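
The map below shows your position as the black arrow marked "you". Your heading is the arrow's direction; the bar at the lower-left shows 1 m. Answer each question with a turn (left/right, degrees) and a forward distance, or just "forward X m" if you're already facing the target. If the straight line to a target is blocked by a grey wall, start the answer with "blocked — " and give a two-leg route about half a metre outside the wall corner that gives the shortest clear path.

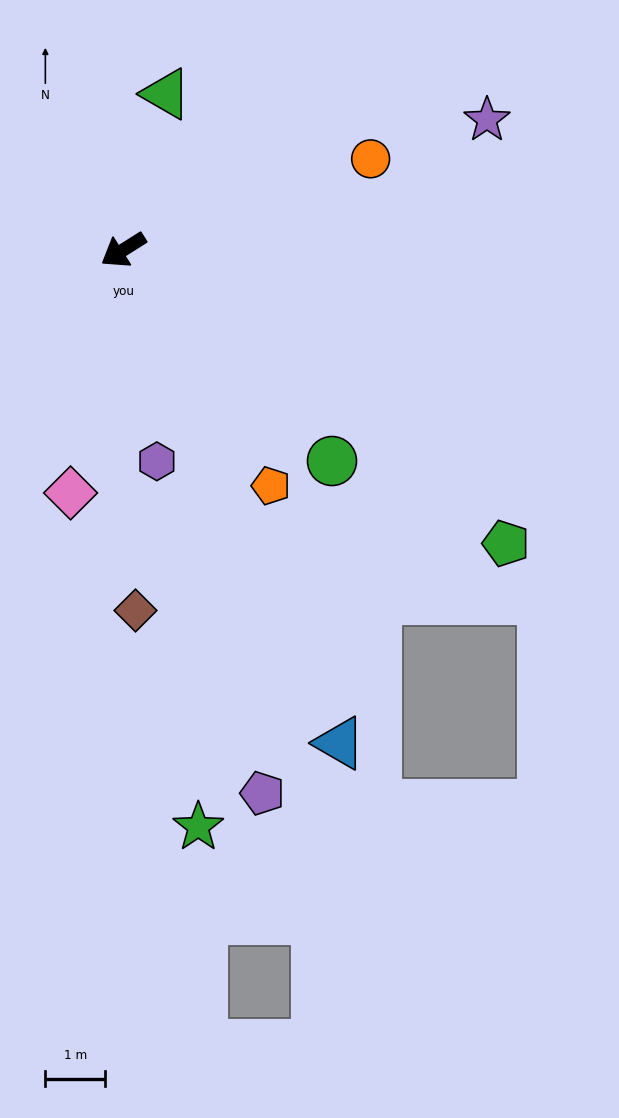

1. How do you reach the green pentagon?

turn left 110°, forward 8.1 m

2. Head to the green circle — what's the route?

turn left 102°, forward 5.0 m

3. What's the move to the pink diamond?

turn left 46°, forward 4.2 m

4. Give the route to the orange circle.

turn left 168°, forward 4.4 m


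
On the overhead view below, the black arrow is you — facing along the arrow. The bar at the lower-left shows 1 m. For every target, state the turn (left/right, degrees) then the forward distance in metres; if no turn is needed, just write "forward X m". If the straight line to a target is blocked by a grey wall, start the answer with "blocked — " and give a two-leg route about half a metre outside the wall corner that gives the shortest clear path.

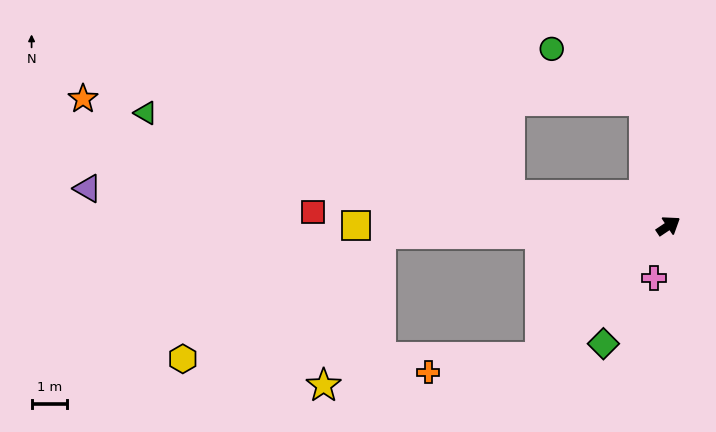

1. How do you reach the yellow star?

blocked — turn left 148°, forward 8.2 m, then turn left 67°, forward 4.6 m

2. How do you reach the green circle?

blocked — turn left 67°, forward 3.6 m, then turn left 50°, forward 3.0 m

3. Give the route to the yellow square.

turn left 146°, forward 8.9 m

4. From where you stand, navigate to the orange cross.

blocked — turn right 168°, forward 5.2 m, then turn right 38°, forward 3.2 m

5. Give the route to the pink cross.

turn right 140°, forward 1.5 m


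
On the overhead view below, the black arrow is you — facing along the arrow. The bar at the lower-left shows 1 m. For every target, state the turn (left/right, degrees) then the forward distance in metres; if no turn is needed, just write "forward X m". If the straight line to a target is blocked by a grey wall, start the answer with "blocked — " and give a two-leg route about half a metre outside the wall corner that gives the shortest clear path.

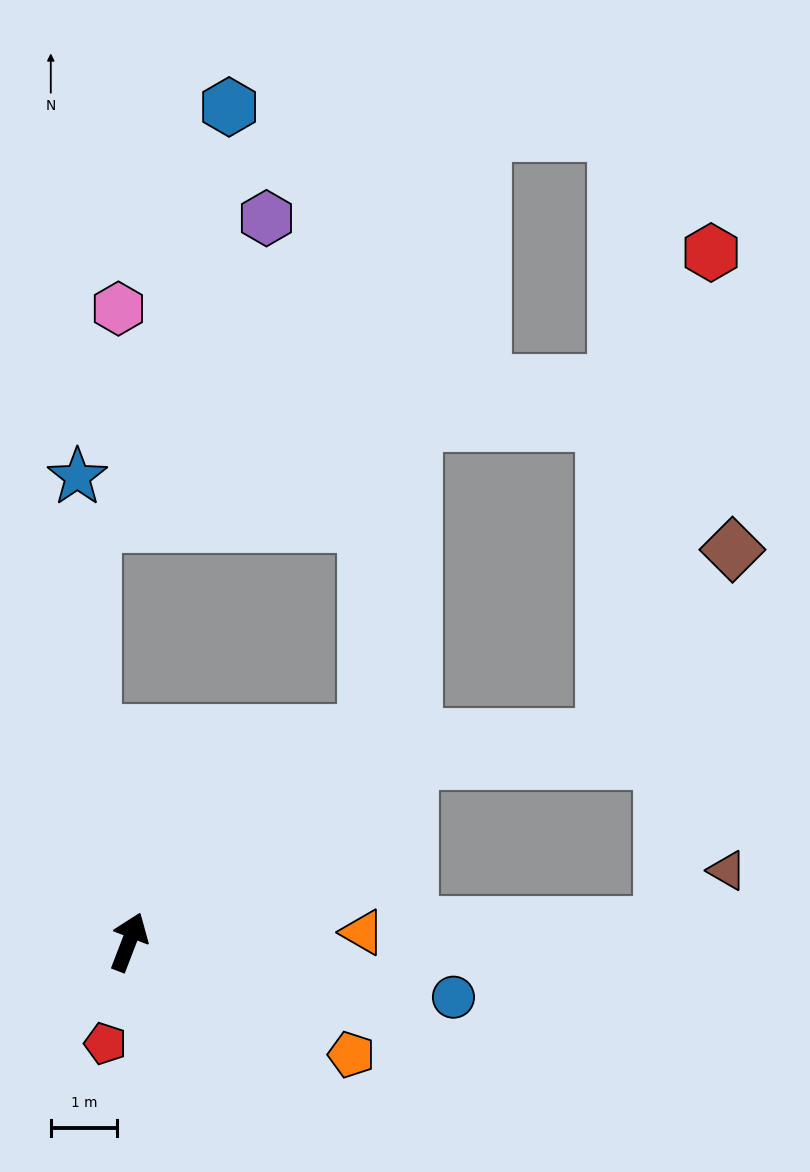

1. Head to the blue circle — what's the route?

turn right 79°, forward 5.0 m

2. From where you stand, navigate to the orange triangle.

turn right 67°, forward 3.5 m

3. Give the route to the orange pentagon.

turn right 96°, forward 3.8 m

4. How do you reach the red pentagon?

turn right 172°, forward 1.6 m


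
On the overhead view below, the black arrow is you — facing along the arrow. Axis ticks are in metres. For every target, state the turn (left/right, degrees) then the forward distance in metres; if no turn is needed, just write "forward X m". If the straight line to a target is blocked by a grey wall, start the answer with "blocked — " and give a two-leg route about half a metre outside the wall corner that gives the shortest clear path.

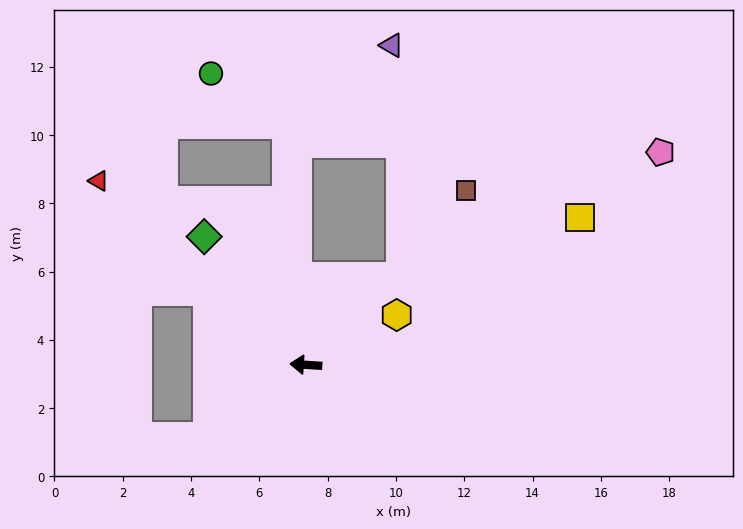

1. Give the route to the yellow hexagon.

turn right 148°, forward 3.0 m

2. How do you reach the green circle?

blocked — turn right 82°, forward 7.1 m, then turn left 52°, forward 2.7 m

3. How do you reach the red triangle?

turn right 38°, forward 8.1 m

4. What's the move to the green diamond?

turn right 48°, forward 4.8 m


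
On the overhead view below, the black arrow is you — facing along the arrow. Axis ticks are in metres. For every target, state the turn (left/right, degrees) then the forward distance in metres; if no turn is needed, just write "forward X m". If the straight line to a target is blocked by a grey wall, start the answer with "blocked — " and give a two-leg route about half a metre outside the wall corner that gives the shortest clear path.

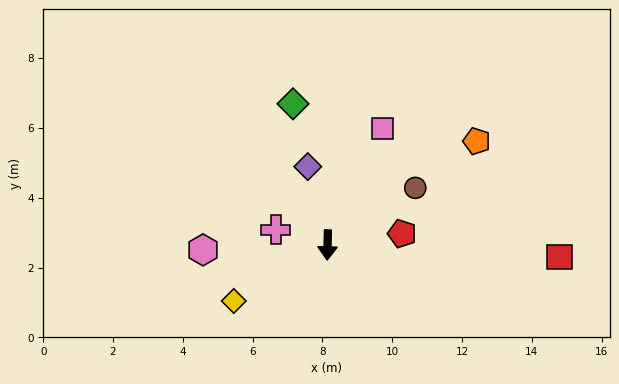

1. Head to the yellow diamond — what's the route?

turn right 58°, forward 3.1 m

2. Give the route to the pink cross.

turn right 105°, forward 1.6 m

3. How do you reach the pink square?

turn left 156°, forward 3.7 m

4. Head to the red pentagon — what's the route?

turn left 100°, forward 2.2 m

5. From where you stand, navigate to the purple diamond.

turn right 164°, forward 2.3 m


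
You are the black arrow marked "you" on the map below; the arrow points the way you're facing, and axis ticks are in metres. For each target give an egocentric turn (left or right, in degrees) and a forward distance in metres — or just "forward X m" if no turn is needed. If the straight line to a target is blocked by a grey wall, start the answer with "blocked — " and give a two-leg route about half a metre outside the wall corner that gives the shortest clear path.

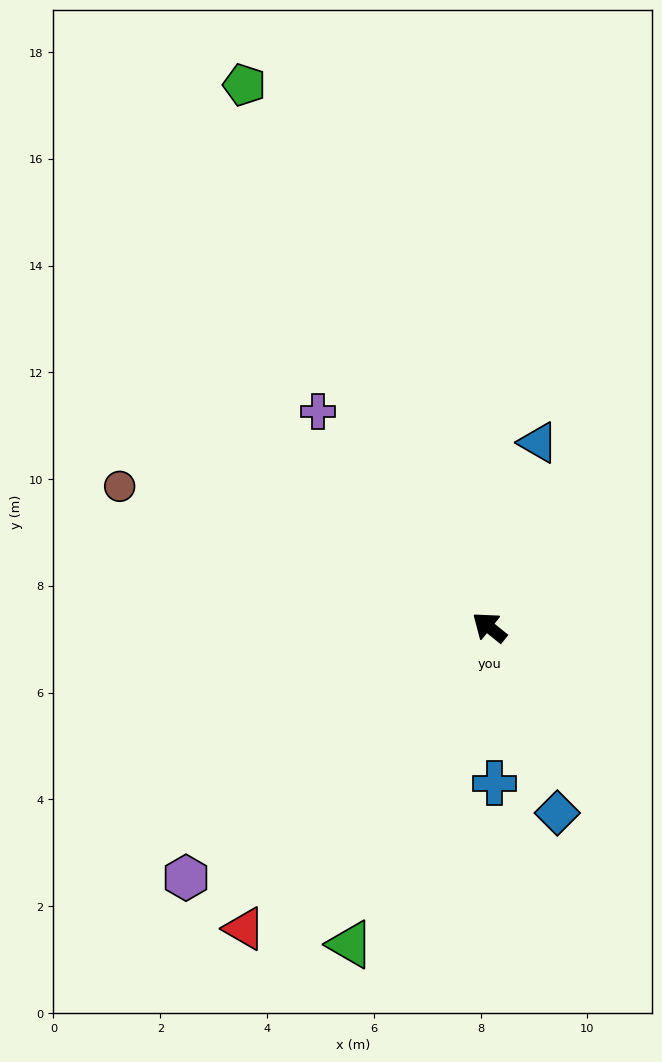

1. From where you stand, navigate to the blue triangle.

turn right 66°, forward 3.6 m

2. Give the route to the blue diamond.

turn left 149°, forward 3.7 m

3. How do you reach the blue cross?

turn left 131°, forward 2.9 m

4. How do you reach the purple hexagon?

turn left 78°, forward 7.4 m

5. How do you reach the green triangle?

turn left 105°, forward 6.5 m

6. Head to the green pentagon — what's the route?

turn right 27°, forward 11.1 m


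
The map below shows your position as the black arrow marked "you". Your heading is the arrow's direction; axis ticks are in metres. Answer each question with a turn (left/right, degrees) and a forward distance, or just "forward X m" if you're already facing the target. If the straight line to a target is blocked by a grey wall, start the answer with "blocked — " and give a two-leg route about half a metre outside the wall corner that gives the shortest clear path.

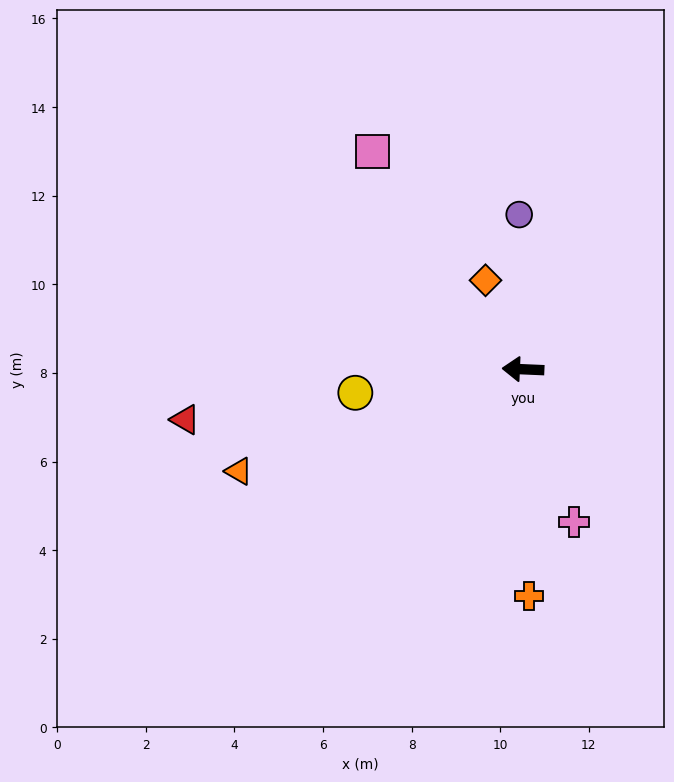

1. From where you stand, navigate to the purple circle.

turn right 86°, forward 3.5 m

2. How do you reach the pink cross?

turn left 111°, forward 3.6 m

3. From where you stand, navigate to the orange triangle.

turn left 22°, forward 6.8 m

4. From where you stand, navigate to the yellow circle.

turn left 10°, forward 3.8 m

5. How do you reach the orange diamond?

turn right 65°, forward 2.2 m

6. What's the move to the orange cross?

turn left 94°, forward 5.1 m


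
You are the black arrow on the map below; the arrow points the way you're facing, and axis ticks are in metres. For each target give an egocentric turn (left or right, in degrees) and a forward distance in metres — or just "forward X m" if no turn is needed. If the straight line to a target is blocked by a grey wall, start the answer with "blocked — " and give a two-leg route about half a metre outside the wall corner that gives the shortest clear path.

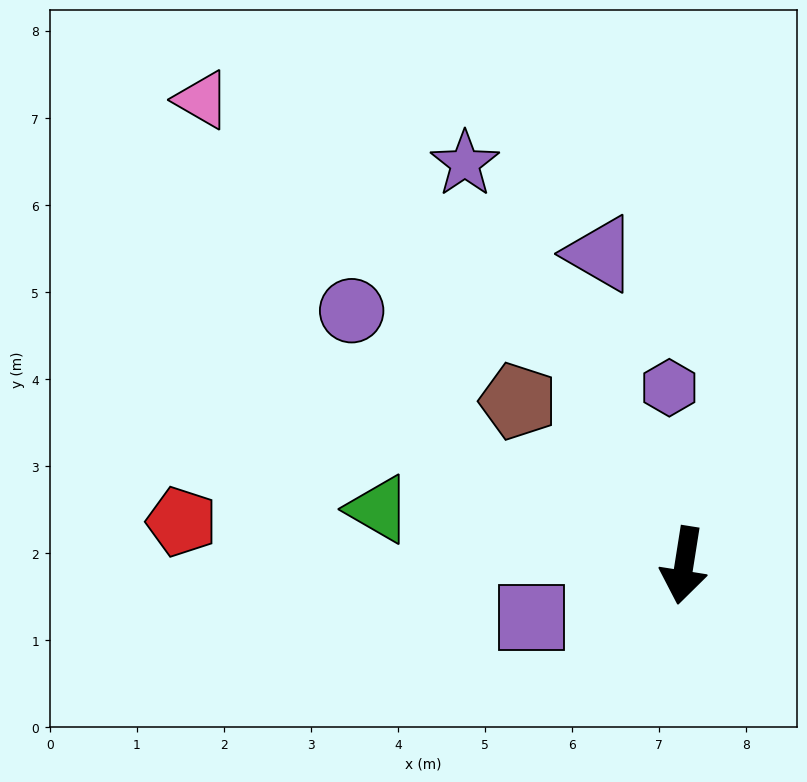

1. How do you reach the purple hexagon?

turn right 166°, forward 2.0 m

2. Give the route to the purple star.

turn right 142°, forward 5.3 m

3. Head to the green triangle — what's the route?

turn right 91°, forward 3.6 m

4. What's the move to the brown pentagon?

turn right 126°, forward 2.7 m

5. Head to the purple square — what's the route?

turn right 62°, forward 1.8 m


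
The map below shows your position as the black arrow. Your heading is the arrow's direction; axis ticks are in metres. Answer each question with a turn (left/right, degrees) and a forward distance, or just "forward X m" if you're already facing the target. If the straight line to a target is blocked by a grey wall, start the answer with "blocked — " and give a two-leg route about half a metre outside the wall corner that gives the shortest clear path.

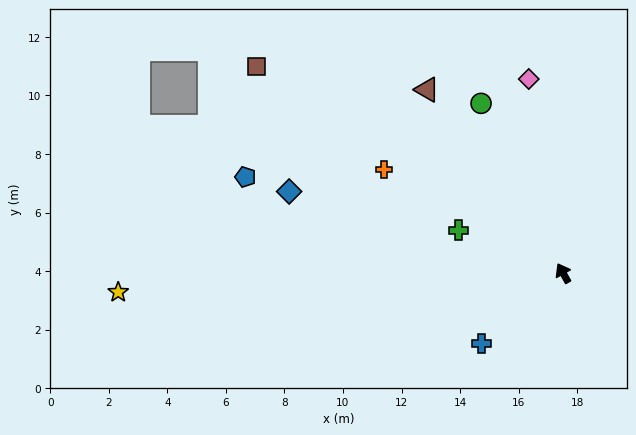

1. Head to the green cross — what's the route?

turn left 39°, forward 3.9 m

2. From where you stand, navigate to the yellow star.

turn left 63°, forward 15.2 m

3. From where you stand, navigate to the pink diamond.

turn right 19°, forward 6.7 m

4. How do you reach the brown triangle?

turn left 7°, forward 7.8 m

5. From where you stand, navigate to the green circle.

turn right 3°, forward 6.4 m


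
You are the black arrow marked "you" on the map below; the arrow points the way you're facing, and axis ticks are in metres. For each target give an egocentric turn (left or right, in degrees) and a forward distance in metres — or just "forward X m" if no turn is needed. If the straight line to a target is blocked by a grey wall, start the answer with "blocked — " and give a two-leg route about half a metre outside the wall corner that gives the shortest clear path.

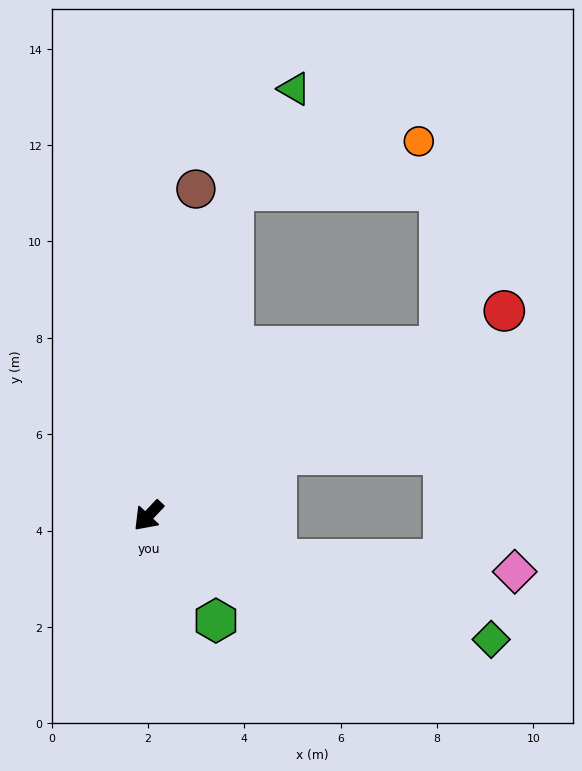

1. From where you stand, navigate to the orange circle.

blocked — turn right 151°, forward 7.0 m, then turn right 61°, forward 4.0 m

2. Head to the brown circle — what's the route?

turn right 145°, forward 6.9 m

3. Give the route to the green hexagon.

turn left 76°, forward 2.6 m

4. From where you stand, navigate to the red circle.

turn left 163°, forward 8.5 m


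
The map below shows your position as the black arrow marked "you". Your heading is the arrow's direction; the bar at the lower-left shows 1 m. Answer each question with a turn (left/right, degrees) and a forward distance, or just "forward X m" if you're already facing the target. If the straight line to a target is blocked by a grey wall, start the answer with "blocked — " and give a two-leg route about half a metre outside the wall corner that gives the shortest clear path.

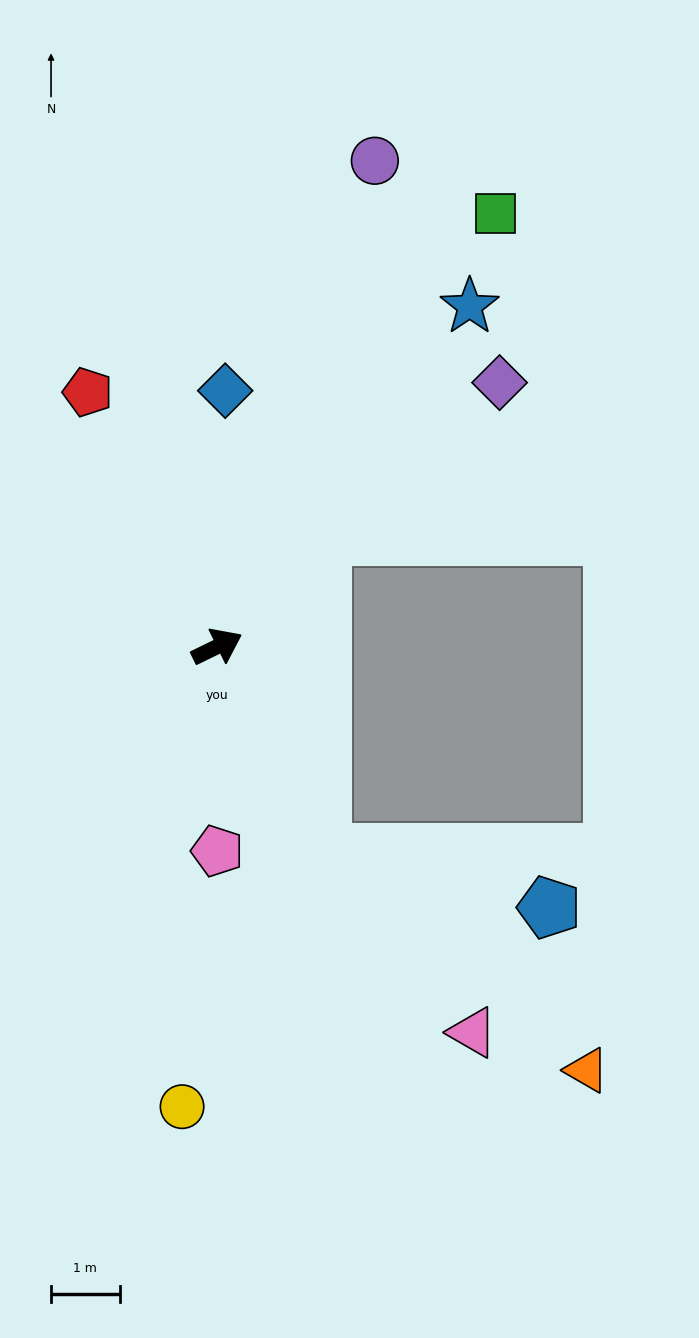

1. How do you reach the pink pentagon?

turn right 116°, forward 3.0 m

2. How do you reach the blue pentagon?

blocked — turn right 89°, forward 3.4 m, then turn left 49°, forward 3.4 m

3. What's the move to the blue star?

turn left 27°, forward 6.2 m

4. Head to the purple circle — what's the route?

turn left 46°, forward 7.5 m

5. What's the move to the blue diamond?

turn left 62°, forward 3.7 m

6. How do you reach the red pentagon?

turn left 91°, forward 4.2 m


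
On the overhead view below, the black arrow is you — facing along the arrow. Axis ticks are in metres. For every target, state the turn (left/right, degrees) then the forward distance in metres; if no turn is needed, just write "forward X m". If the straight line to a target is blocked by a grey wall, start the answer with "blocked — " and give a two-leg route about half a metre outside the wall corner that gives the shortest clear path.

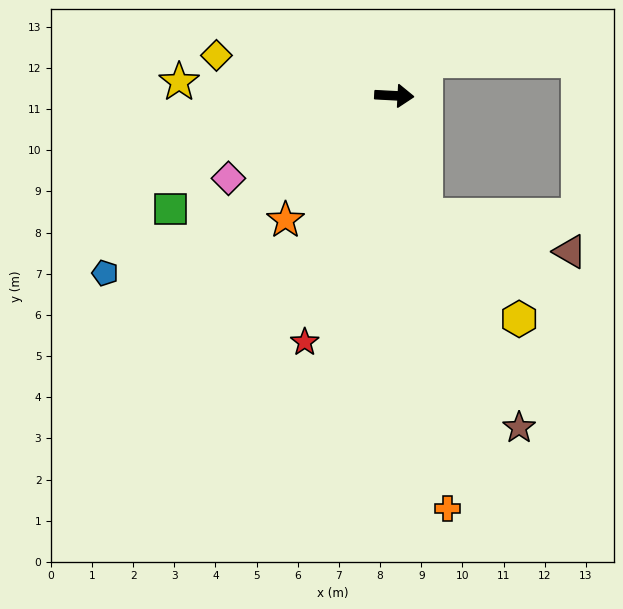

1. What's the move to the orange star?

turn right 128°, forward 4.0 m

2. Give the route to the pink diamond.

turn right 151°, forward 4.5 m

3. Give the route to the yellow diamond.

turn left 170°, forward 4.4 m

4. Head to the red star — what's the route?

turn right 107°, forward 6.4 m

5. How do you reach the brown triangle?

blocked — turn right 72°, forward 3.0 m, then turn left 61°, forward 3.6 m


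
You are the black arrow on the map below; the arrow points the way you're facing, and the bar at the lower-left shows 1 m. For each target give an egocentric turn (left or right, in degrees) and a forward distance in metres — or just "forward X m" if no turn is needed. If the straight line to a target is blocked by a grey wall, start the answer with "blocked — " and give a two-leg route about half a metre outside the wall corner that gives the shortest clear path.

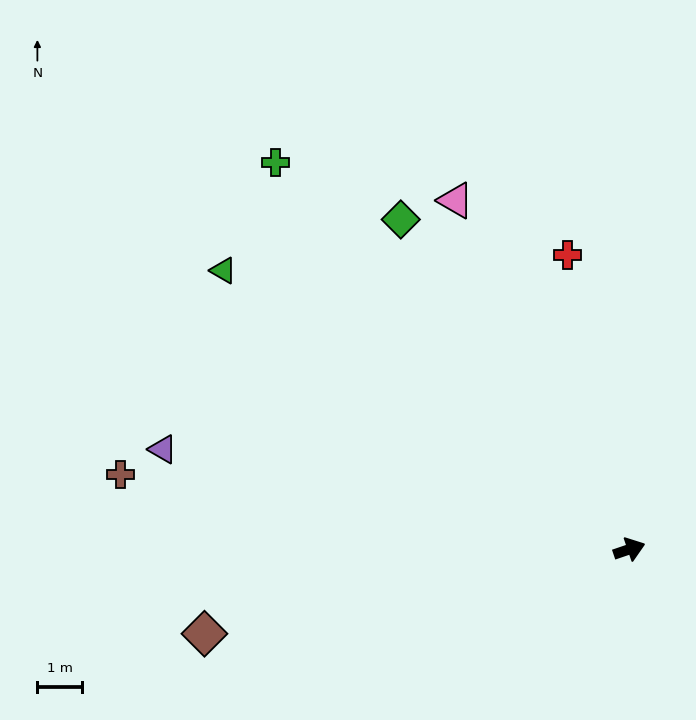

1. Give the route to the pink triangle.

turn left 98°, forward 8.8 m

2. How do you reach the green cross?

turn left 114°, forward 11.8 m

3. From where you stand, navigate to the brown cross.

turn left 153°, forward 11.6 m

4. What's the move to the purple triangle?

turn left 149°, forward 10.8 m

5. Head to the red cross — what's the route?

turn left 83°, forward 6.8 m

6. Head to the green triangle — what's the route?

turn left 127°, forward 11.1 m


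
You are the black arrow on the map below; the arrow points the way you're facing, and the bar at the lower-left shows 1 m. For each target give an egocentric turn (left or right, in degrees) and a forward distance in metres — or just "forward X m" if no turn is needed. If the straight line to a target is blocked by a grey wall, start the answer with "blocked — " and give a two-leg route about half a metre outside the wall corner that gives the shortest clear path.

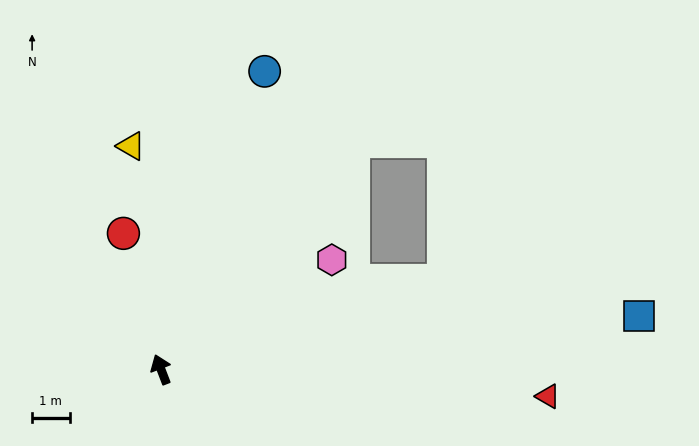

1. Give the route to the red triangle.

turn right 115°, forward 10.3 m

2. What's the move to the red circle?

turn right 6°, forward 3.7 m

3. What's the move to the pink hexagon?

turn right 78°, forward 5.4 m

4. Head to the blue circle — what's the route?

turn right 40°, forward 8.4 m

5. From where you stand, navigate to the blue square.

turn right 105°, forward 12.8 m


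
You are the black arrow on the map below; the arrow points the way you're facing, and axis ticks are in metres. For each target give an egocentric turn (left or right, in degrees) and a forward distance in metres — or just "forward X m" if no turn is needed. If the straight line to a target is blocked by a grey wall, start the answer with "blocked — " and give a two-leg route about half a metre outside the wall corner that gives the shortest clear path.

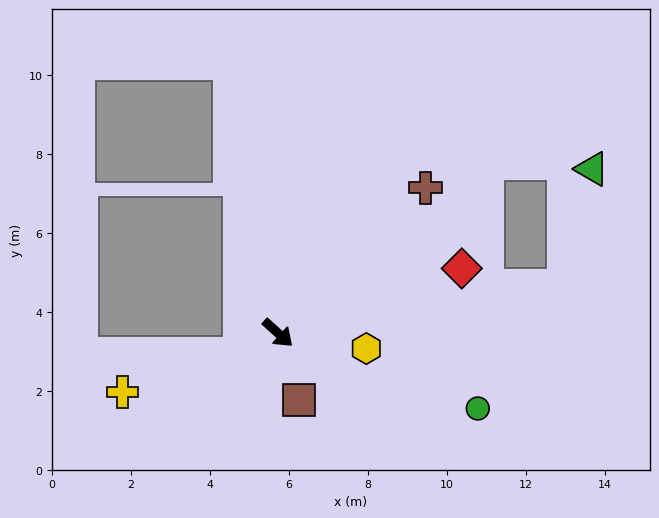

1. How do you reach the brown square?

turn right 31°, forward 1.8 m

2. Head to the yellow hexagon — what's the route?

turn left 32°, forward 2.3 m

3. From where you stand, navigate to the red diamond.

turn left 62°, forward 4.9 m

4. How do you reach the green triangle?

blocked — turn left 52°, forward 7.3 m, then turn left 67°, forward 3.0 m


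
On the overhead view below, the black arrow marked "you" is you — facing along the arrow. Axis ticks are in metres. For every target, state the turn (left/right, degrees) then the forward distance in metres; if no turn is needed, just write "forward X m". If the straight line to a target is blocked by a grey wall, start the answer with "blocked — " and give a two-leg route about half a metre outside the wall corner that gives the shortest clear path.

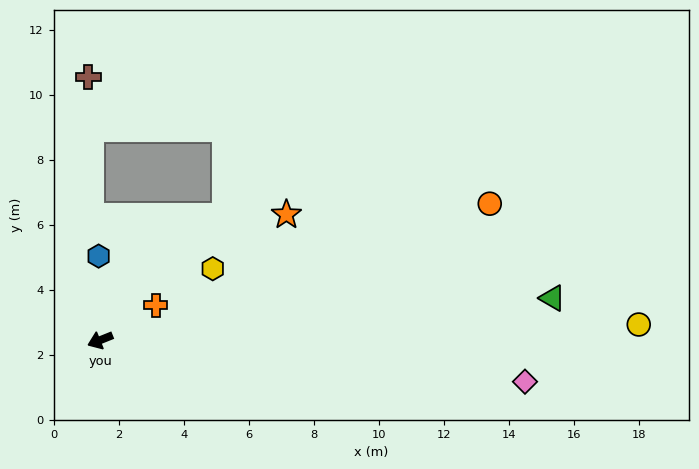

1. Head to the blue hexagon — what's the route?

turn right 111°, forward 2.6 m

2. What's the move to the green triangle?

turn left 163°, forward 14.0 m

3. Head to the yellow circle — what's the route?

turn left 160°, forward 16.6 m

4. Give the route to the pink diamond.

turn left 153°, forward 13.1 m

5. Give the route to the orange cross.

turn right 170°, forward 2.0 m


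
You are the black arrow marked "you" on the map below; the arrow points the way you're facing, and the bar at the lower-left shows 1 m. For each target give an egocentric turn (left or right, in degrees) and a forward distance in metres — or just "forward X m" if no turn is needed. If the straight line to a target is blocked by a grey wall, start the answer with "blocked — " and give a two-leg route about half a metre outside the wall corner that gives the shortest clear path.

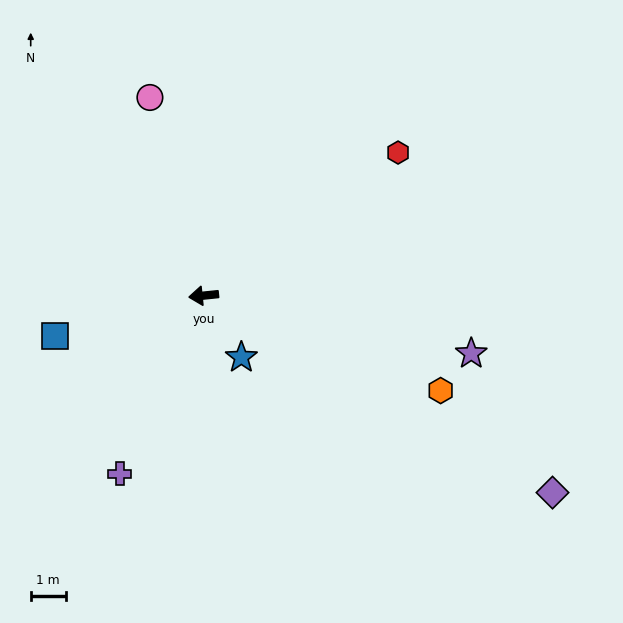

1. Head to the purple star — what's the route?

turn left 162°, forward 7.9 m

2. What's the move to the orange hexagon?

turn left 152°, forward 7.3 m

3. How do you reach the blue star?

turn left 116°, forward 2.1 m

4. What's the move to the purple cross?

turn left 59°, forward 5.6 m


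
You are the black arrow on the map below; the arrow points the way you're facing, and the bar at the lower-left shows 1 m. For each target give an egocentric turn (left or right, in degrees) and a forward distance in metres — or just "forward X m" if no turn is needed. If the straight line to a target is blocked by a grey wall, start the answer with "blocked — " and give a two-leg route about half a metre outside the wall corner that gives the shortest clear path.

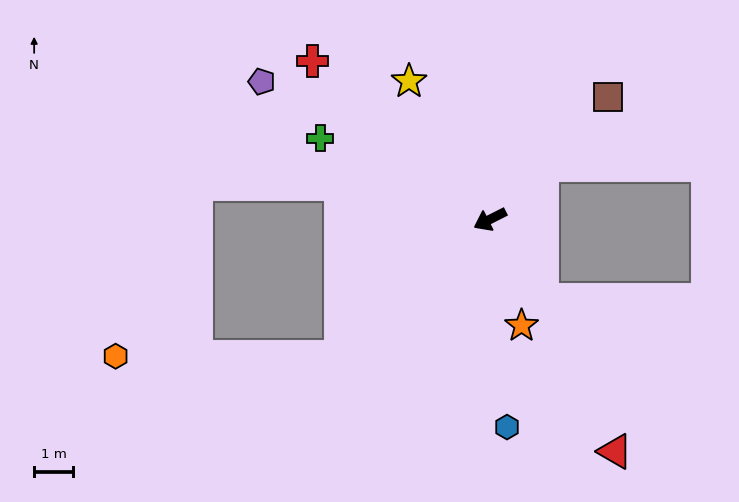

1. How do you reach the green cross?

turn right 52°, forward 4.8 m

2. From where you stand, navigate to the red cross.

turn right 69°, forward 6.1 m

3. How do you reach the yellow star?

turn right 86°, forward 4.1 m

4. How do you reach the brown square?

turn right 161°, forward 4.3 m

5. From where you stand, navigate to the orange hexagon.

blocked — turn left 16°, forward 5.2 m, then turn right 43°, forward 5.8 m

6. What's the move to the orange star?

turn left 80°, forward 2.8 m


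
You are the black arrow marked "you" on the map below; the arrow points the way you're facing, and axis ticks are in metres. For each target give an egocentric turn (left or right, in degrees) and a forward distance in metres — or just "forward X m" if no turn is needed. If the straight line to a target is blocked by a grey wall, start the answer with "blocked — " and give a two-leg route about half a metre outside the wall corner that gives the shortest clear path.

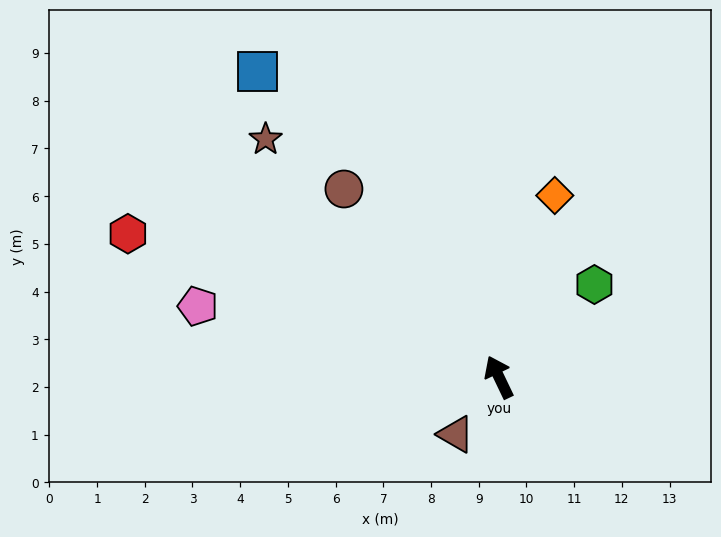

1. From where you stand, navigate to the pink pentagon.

turn left 51°, forward 6.5 m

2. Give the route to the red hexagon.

turn left 43°, forward 8.3 m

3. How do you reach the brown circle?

turn left 14°, forward 5.1 m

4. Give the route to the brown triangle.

turn left 117°, forward 1.5 m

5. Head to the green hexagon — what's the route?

turn right 71°, forward 2.8 m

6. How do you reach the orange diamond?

turn right 43°, forward 4.0 m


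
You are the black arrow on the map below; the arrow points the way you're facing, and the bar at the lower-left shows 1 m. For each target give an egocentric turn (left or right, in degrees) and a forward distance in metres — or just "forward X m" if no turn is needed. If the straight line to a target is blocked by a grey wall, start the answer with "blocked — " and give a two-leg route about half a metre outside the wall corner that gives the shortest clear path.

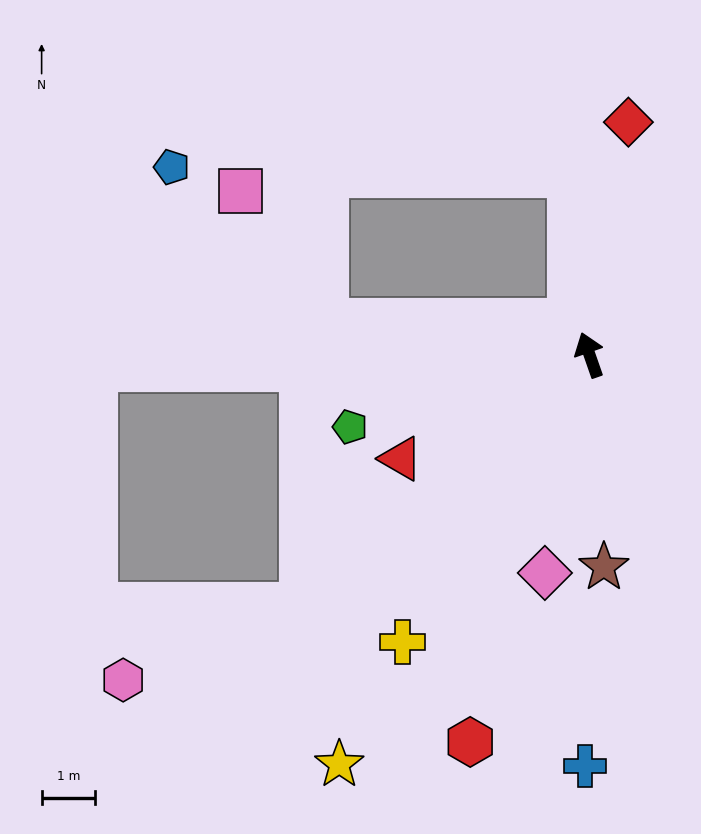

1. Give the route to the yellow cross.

turn left 128°, forward 6.4 m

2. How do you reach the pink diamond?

turn left 149°, forward 4.2 m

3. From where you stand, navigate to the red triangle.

turn left 100°, forward 4.1 m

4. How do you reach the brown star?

turn left 165°, forward 4.0 m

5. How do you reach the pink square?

blocked — turn left 64°, forward 5.0 m, then turn right 50°, forward 2.9 m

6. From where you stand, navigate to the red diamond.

turn right 29°, forward 4.4 m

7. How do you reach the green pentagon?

turn left 88°, forward 4.7 m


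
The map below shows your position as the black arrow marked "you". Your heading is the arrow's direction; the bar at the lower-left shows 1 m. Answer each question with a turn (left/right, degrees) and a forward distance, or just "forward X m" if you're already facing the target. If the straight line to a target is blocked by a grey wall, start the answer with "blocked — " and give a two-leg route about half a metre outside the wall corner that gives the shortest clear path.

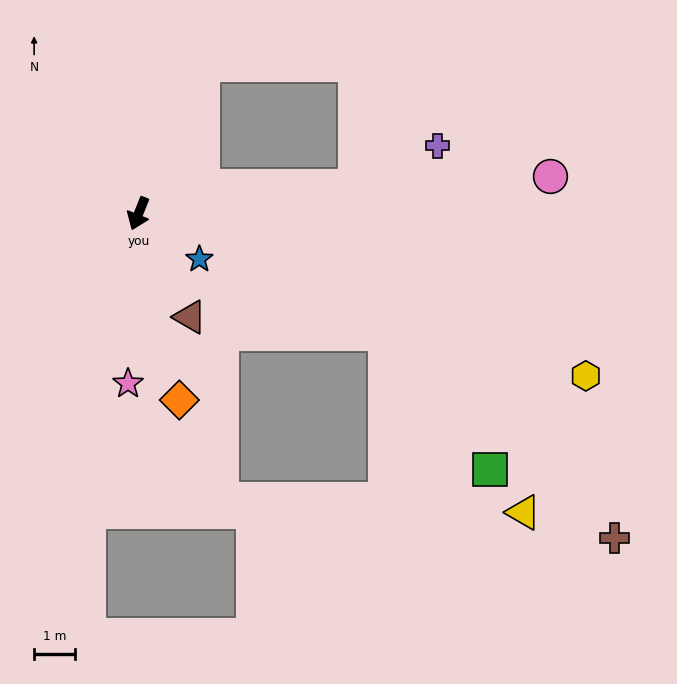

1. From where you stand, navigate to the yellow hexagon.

turn left 92°, forward 11.7 m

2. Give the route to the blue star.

turn left 75°, forward 1.9 m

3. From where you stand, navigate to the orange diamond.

turn left 34°, forward 4.7 m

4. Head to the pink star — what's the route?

turn left 18°, forward 4.2 m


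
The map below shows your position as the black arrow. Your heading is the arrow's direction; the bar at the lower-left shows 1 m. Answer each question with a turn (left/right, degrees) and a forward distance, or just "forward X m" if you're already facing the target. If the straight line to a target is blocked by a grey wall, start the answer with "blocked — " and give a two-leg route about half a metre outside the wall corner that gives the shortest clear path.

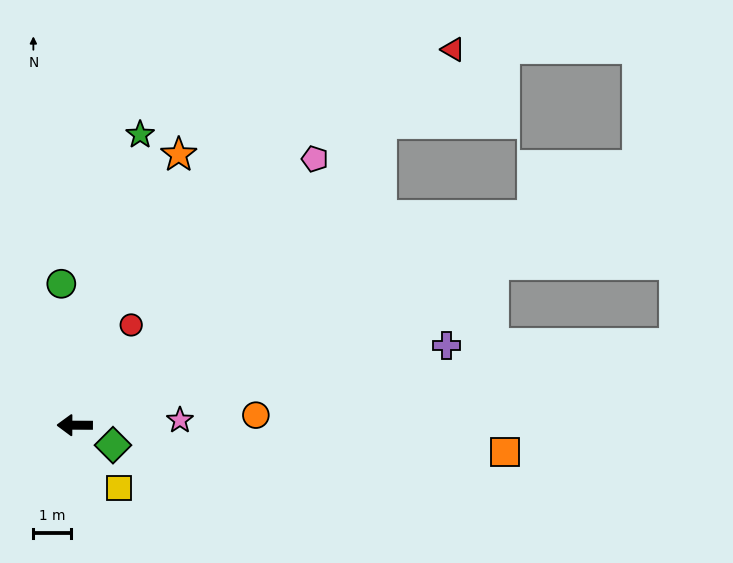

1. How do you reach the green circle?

turn right 84°, forward 3.8 m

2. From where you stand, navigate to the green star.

turn right 102°, forward 8.0 m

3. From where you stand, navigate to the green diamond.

turn left 153°, forward 1.2 m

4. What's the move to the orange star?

turn right 111°, forward 7.8 m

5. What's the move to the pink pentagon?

turn right 132°, forward 9.6 m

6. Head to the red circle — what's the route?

turn right 119°, forward 3.1 m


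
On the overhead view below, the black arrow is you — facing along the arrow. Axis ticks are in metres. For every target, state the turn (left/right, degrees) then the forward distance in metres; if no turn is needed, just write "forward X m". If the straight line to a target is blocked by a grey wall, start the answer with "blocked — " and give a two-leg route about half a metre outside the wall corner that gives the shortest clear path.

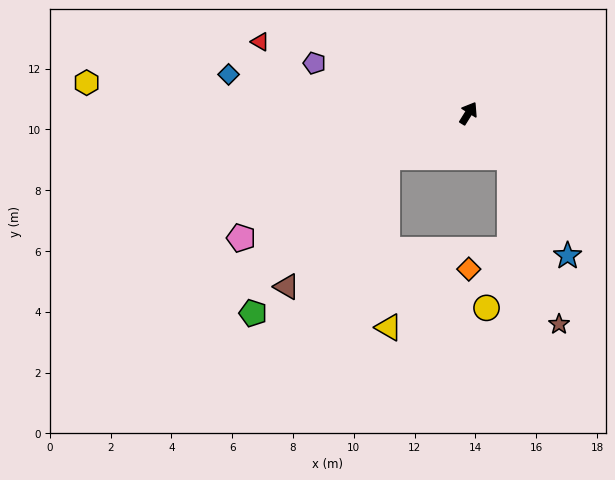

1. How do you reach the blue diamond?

turn left 113°, forward 8.0 m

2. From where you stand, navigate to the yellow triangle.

blocked — turn left 151°, forward 3.1 m, then turn left 61°, forward 5.6 m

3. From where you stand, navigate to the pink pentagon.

turn left 151°, forward 8.5 m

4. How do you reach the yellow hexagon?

turn left 117°, forward 12.6 m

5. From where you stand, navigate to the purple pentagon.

turn left 104°, forward 5.3 m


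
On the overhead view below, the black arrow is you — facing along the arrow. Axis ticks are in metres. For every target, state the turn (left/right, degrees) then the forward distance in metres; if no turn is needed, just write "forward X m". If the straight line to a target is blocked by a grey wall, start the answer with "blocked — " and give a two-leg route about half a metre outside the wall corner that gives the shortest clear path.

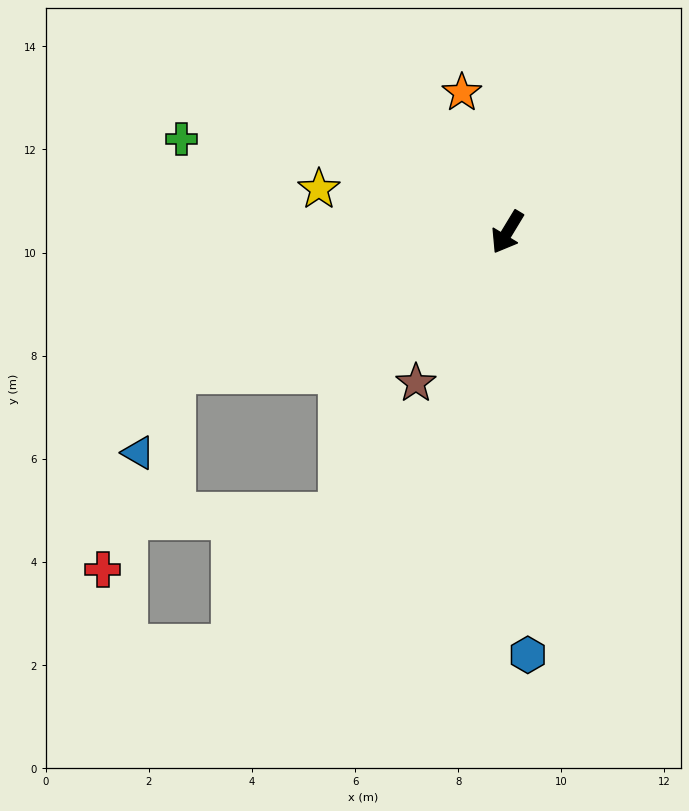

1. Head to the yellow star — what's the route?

turn right 72°, forward 3.7 m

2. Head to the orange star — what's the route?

turn right 131°, forward 2.8 m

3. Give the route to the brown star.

forward 3.4 m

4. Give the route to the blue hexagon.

turn left 34°, forward 8.2 m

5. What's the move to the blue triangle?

blocked — turn right 36°, forward 7.0 m, then turn left 44°, forward 1.7 m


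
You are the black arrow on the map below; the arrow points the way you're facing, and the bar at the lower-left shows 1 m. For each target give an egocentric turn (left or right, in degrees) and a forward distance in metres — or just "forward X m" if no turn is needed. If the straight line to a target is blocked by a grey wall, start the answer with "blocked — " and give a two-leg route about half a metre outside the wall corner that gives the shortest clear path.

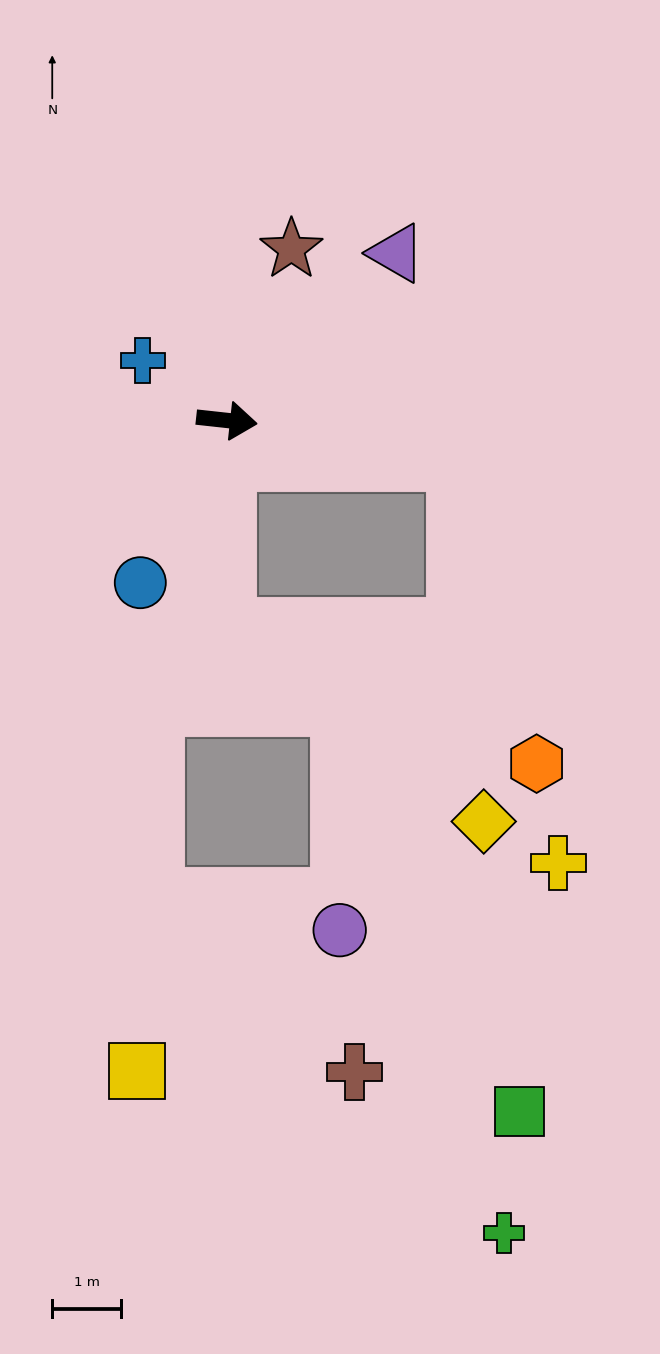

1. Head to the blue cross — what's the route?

turn left 151°, forward 1.5 m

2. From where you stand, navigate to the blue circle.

turn right 112°, forward 2.7 m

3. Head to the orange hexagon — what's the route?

blocked — turn right 84°, forward 3.0 m, then turn left 66°, forward 4.9 m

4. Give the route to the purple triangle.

turn left 51°, forward 3.4 m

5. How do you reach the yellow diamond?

blocked — turn right 84°, forward 3.0 m, then turn left 53°, forward 4.7 m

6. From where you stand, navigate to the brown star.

turn left 76°, forward 2.7 m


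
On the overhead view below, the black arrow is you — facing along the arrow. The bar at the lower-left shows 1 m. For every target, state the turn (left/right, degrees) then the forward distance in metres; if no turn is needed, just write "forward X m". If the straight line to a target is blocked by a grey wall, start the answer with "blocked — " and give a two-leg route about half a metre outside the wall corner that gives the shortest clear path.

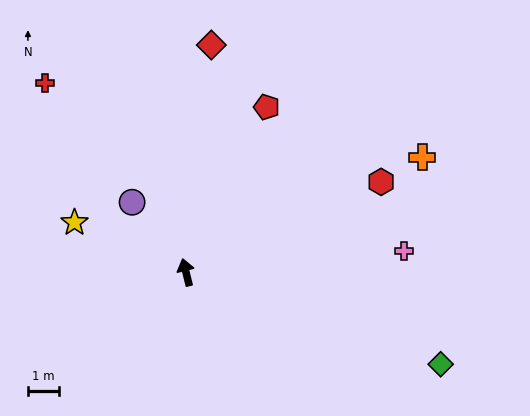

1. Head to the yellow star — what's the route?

turn left 52°, forward 3.9 m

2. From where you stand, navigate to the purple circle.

turn left 24°, forward 2.8 m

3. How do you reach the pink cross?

turn right 98°, forward 7.0 m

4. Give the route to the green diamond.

turn right 124°, forward 8.7 m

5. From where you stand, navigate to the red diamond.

turn right 20°, forward 7.4 m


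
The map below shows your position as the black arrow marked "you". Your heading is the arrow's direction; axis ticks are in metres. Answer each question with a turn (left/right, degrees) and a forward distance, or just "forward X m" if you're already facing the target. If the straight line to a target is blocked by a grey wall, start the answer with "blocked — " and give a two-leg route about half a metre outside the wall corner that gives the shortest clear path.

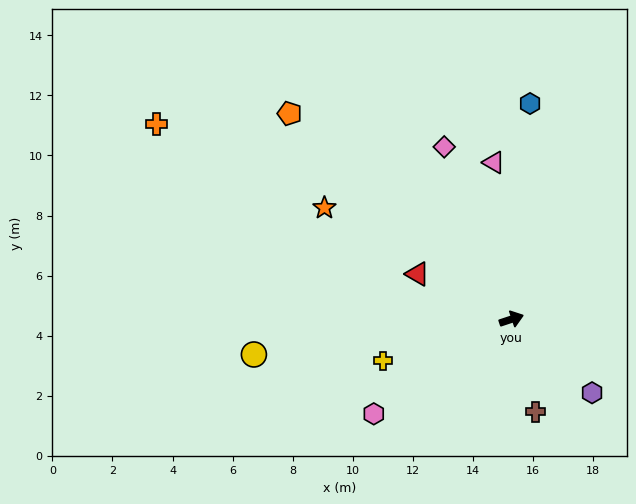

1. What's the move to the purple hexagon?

turn right 61°, forward 3.6 m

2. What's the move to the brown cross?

turn right 94°, forward 3.2 m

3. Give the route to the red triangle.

turn left 136°, forward 3.5 m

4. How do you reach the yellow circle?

turn left 169°, forward 8.7 m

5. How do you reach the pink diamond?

turn left 93°, forward 6.2 m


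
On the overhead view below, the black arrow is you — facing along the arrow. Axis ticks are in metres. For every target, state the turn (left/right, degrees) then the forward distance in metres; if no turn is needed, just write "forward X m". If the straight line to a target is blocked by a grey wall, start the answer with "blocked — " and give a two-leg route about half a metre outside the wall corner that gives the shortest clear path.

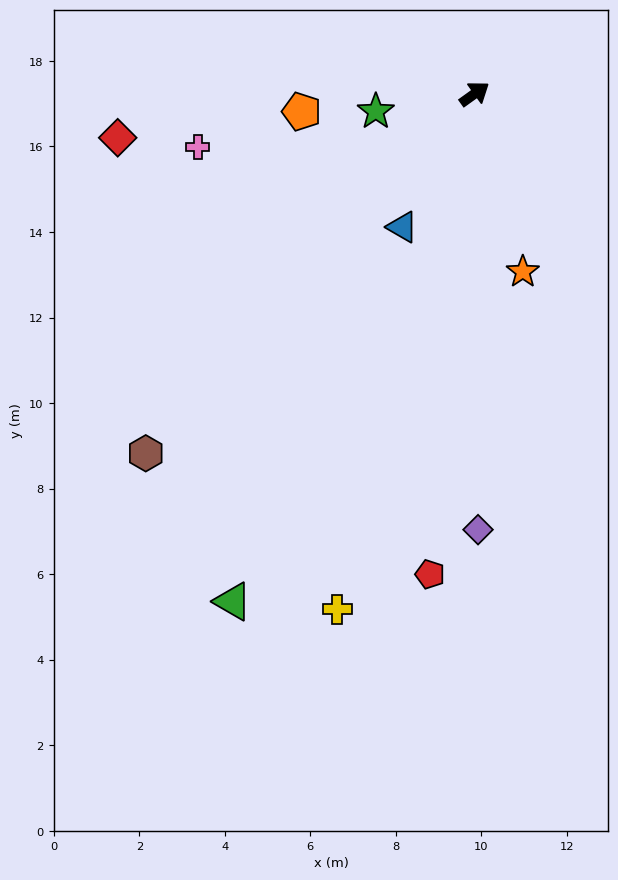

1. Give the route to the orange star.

turn right 111°, forward 4.3 m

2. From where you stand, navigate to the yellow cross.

turn right 141°, forward 12.5 m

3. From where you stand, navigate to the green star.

turn left 154°, forward 2.3 m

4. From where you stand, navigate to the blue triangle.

turn right 154°, forward 3.5 m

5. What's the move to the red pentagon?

turn right 131°, forward 11.3 m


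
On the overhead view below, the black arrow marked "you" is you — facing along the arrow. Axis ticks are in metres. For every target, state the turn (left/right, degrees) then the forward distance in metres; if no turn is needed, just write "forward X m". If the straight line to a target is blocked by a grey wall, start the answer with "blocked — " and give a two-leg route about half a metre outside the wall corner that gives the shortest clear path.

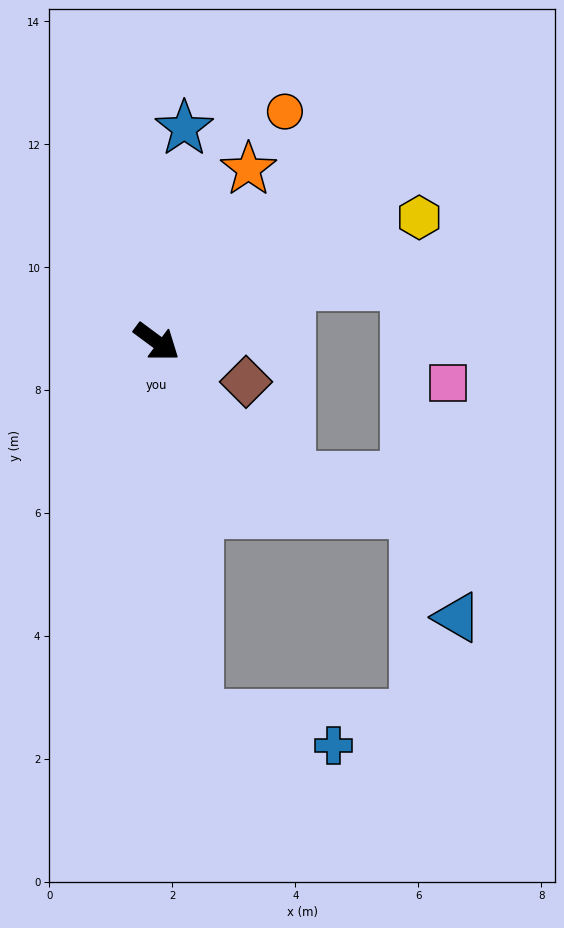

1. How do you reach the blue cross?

blocked — turn right 47°, forward 6.1 m, then turn left 71°, forward 2.3 m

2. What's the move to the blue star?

turn left 119°, forward 3.5 m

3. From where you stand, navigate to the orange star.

turn left 98°, forward 3.2 m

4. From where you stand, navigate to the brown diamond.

turn left 12°, forward 1.6 m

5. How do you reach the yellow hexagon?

turn left 62°, forward 4.7 m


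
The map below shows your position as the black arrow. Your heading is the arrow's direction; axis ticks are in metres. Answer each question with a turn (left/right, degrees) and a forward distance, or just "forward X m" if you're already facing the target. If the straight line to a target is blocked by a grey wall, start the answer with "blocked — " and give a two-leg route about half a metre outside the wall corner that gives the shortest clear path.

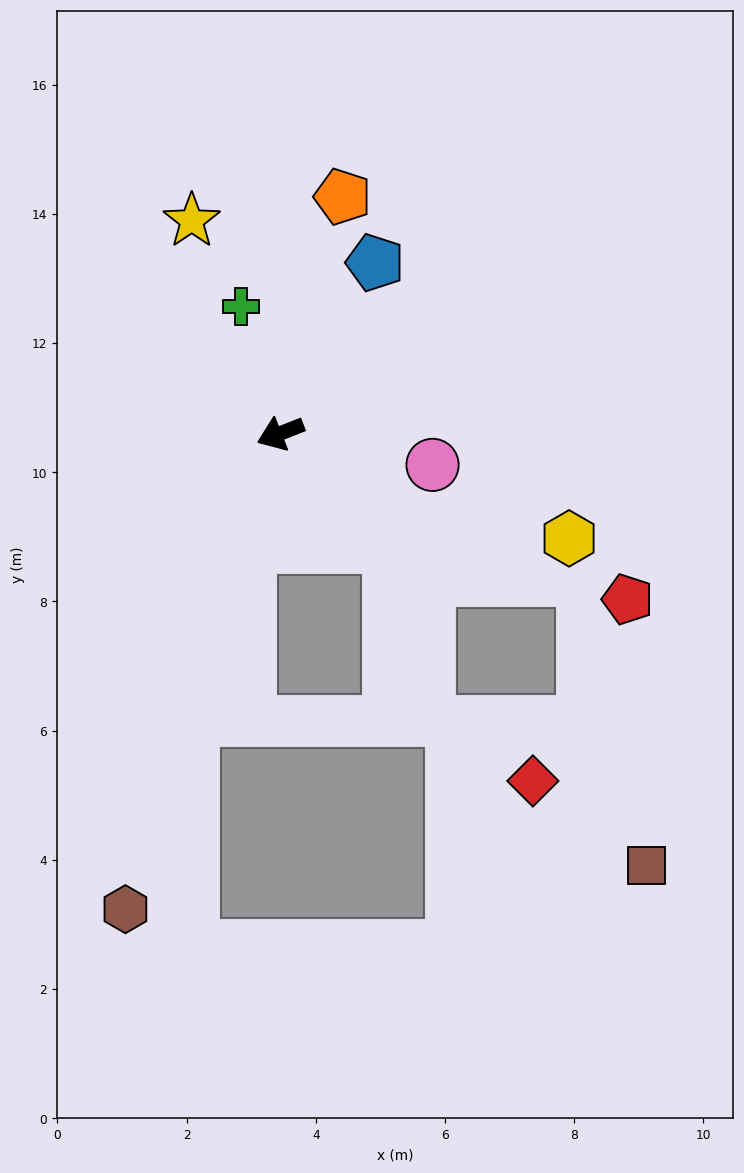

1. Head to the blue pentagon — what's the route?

turn right 141°, forward 3.0 m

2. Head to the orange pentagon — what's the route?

turn right 126°, forward 3.8 m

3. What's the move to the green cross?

turn right 94°, forward 2.1 m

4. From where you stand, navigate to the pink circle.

turn left 147°, forward 2.4 m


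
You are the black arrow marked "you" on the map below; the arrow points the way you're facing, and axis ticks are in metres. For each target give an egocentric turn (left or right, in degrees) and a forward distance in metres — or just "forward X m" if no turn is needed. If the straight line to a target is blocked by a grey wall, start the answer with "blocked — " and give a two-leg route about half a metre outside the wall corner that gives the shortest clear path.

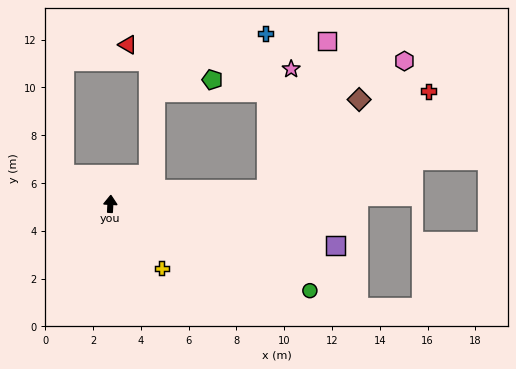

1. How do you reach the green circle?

turn right 111°, forward 9.1 m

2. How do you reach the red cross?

blocked — turn right 82°, forward 6.6 m, then turn left 26°, forward 7.9 m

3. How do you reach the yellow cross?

turn right 138°, forward 3.4 m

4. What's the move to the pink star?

blocked — turn right 82°, forward 6.6 m, then turn left 74°, forward 5.1 m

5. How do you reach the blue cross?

blocked — turn right 82°, forward 6.6 m, then turn left 86°, forward 6.5 m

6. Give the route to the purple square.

turn right 98°, forward 9.6 m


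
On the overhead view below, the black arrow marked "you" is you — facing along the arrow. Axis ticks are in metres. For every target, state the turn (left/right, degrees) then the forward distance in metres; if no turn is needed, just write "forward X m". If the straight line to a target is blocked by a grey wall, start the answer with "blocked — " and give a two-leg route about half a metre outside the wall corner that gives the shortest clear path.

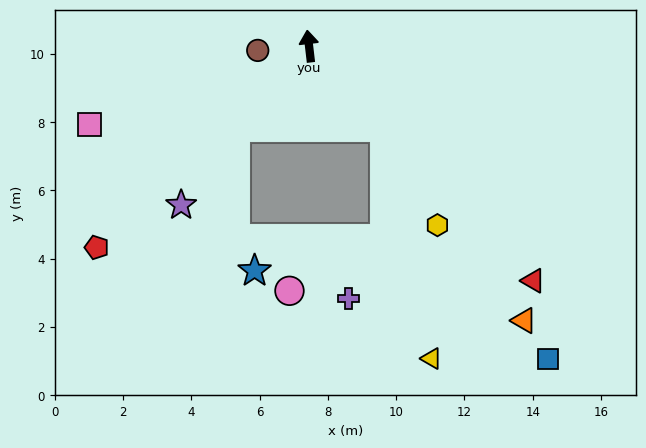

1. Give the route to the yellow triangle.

blocked — turn right 144°, forward 3.3 m, then turn right 31°, forward 6.9 m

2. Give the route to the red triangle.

turn right 143°, forward 9.5 m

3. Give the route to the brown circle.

turn left 88°, forward 1.5 m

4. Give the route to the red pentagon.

turn left 127°, forward 8.6 m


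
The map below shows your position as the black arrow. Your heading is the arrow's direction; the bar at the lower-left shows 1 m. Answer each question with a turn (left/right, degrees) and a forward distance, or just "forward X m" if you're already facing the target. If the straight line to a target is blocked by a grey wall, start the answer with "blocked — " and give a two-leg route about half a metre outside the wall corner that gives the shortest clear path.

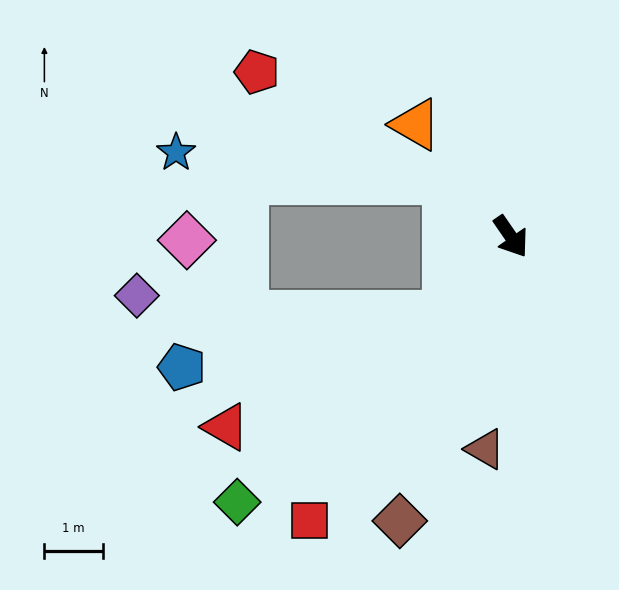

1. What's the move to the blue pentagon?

blocked — turn right 74°, forward 1.7 m, then turn right 39°, forward 4.6 m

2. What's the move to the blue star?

blocked — turn right 166°, forward 1.5 m, then turn left 36°, forward 4.7 m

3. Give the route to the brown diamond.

turn right 56°, forward 5.2 m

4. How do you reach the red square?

turn right 70°, forward 6.0 m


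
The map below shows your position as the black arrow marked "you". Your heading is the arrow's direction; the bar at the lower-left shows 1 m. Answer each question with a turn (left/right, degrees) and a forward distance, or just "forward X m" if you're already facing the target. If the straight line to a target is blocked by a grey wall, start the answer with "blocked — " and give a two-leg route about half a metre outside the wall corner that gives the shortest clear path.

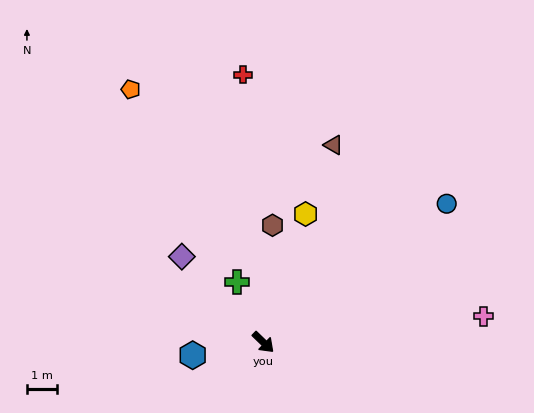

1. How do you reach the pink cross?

turn left 51°, forward 7.5 m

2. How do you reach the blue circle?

turn left 81°, forward 7.7 m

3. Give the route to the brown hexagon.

turn left 130°, forward 3.9 m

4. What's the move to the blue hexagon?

turn right 126°, forward 2.4 m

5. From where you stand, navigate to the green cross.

turn left 158°, forward 2.2 m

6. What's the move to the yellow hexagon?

turn left 116°, forward 4.5 m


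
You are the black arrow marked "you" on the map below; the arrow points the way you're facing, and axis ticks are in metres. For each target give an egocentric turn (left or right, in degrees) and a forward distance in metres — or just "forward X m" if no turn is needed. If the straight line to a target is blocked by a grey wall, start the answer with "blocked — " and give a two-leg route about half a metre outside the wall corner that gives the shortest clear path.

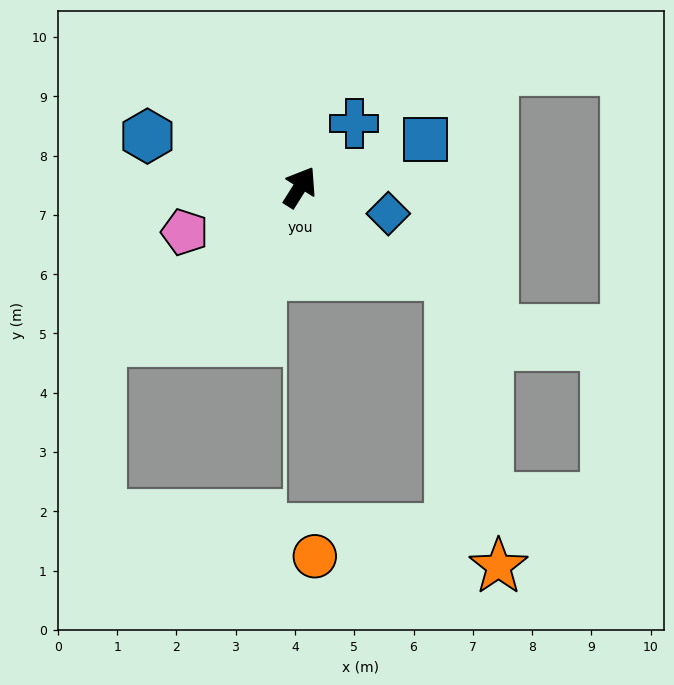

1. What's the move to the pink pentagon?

turn left 144°, forward 2.1 m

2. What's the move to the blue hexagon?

turn left 104°, forward 2.7 m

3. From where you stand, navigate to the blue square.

turn right 37°, forward 2.3 m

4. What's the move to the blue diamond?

turn right 75°, forward 1.6 m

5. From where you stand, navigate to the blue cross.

turn right 8°, forward 1.4 m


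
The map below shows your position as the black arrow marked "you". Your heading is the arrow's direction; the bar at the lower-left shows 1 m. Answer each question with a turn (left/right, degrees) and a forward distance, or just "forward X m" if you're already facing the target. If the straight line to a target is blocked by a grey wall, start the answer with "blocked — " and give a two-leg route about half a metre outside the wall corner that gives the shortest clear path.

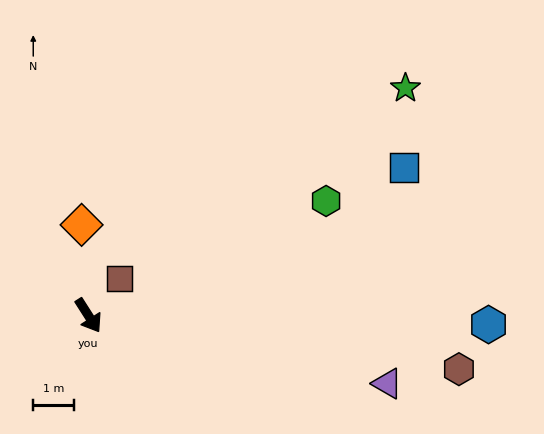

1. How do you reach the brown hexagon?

turn left 49°, forward 9.2 m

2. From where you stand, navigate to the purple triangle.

turn left 45°, forward 7.6 m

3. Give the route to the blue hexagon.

turn left 56°, forward 9.9 m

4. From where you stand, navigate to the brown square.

turn left 108°, forward 1.2 m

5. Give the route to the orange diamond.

turn left 152°, forward 2.2 m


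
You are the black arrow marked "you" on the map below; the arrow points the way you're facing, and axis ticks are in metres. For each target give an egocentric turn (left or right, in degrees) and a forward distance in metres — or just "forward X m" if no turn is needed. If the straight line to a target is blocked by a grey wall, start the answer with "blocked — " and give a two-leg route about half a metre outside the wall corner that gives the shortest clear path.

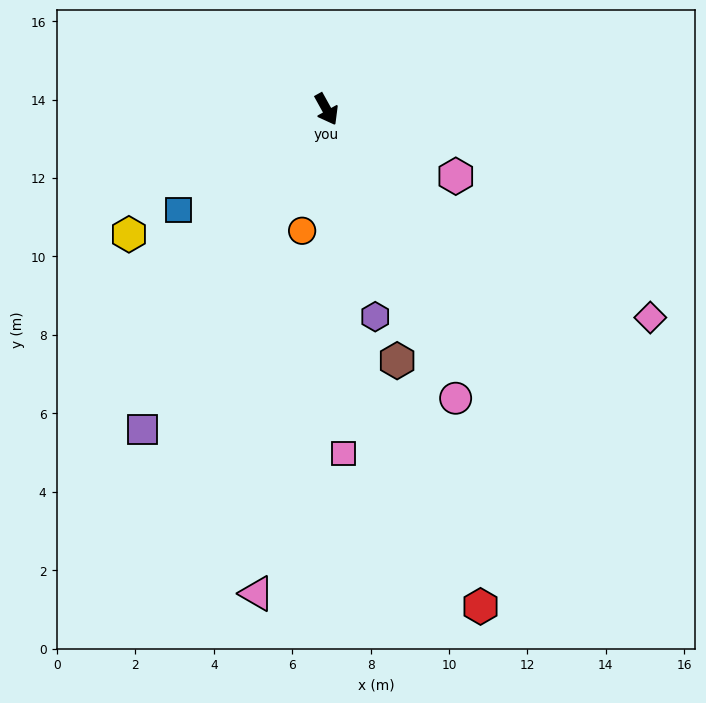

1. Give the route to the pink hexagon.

turn left 34°, forward 3.7 m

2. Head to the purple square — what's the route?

turn right 59°, forward 9.4 m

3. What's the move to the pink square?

turn right 26°, forward 8.8 m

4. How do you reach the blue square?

turn right 85°, forward 4.6 m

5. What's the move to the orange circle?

turn right 40°, forward 3.2 m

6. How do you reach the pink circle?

turn right 5°, forward 8.1 m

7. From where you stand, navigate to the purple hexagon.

turn right 16°, forward 5.4 m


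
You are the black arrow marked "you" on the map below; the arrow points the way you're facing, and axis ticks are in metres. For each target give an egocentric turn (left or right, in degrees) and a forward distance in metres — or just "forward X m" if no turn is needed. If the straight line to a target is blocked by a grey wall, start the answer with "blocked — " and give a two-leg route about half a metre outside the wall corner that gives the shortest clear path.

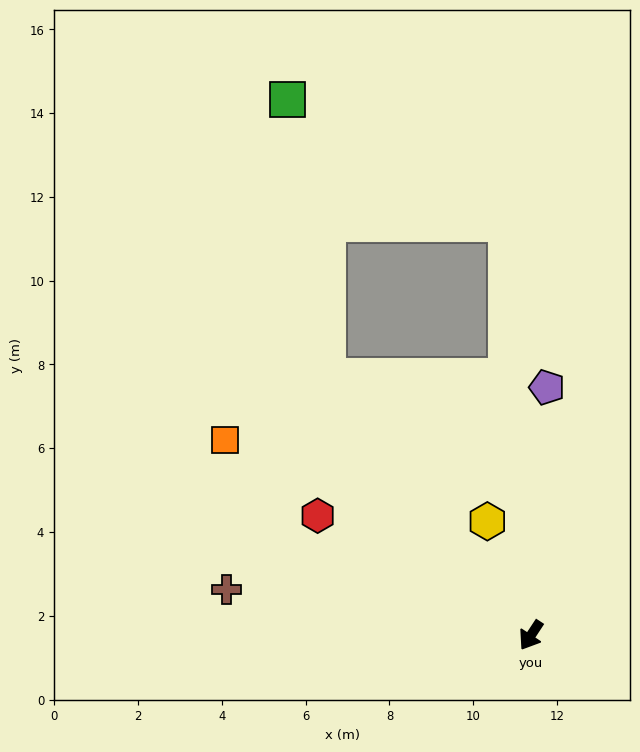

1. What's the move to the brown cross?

turn right 65°, forward 7.4 m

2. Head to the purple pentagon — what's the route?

turn right 150°, forward 5.9 m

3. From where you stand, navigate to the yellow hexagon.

turn right 126°, forward 2.9 m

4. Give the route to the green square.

blocked — turn right 109°, forward 7.9 m, then turn right 29°, forward 6.7 m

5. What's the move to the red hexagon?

turn right 86°, forward 5.8 m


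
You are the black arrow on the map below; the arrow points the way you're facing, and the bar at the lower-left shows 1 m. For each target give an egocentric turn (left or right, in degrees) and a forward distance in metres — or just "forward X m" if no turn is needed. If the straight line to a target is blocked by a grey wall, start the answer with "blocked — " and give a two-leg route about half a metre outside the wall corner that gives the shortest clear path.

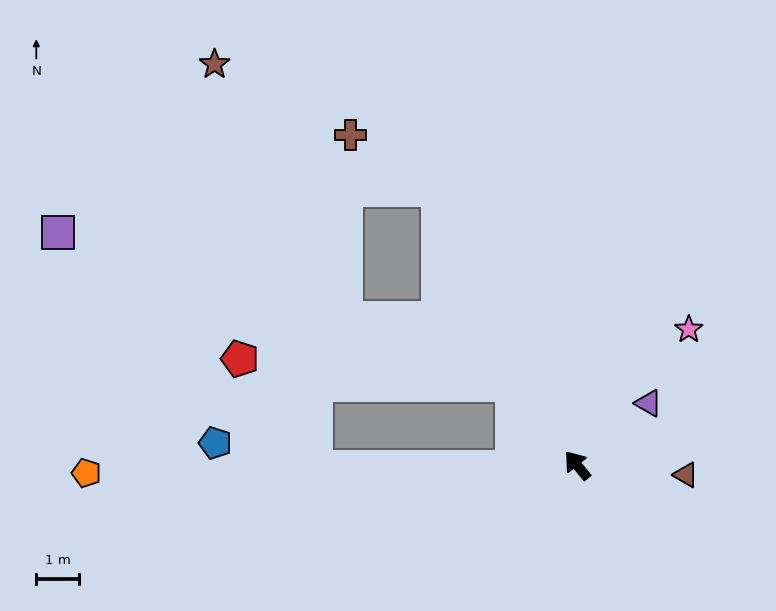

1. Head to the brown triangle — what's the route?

turn right 134°, forward 2.6 m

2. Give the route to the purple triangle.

turn right 88°, forward 2.2 m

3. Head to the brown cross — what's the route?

blocked — turn right 12°, forward 7.2 m, then turn left 32°, forward 2.4 m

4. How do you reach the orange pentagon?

turn left 52°, forward 11.5 m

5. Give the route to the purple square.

blocked — forward 2.4 m, then turn left 33°, forward 11.2 m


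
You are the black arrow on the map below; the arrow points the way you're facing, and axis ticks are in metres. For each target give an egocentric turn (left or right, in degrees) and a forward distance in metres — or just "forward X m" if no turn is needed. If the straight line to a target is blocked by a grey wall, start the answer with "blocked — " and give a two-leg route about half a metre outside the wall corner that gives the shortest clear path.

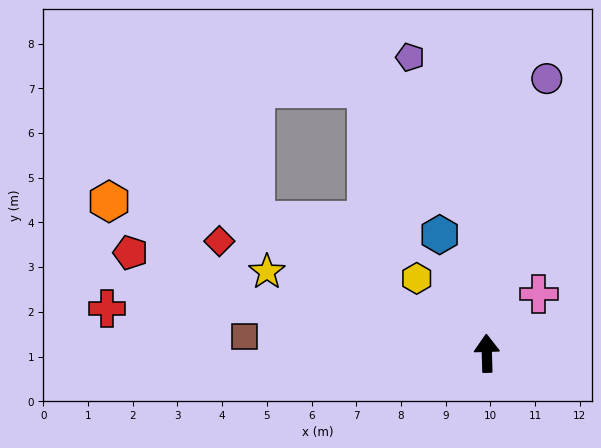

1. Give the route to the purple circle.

turn right 14°, forward 6.3 m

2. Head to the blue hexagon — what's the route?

turn left 20°, forward 2.9 m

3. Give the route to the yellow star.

turn left 68°, forward 5.2 m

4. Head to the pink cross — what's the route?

turn right 43°, forward 1.8 m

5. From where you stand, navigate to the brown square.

turn left 84°, forward 5.4 m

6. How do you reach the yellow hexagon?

turn left 41°, forward 2.3 m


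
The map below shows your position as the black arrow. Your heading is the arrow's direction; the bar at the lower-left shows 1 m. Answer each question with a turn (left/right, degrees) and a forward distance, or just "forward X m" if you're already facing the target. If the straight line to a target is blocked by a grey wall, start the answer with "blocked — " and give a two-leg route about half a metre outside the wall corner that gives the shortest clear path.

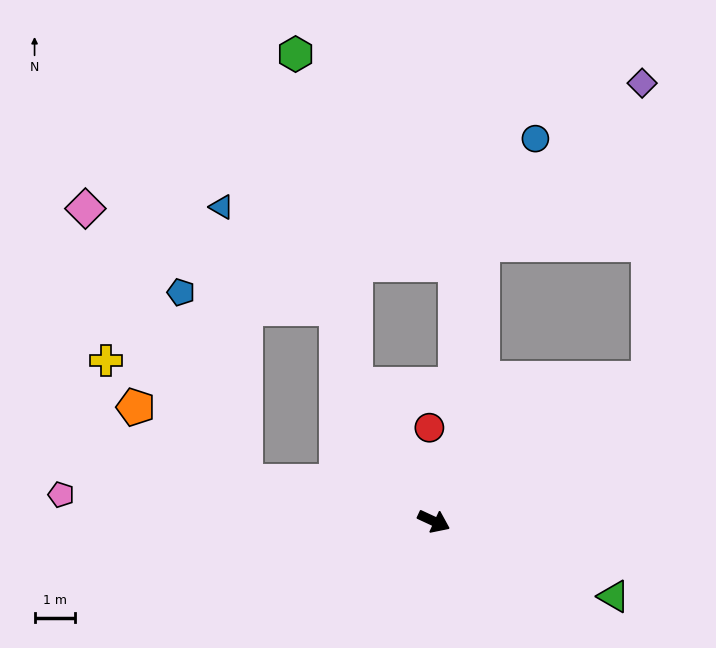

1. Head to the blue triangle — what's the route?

blocked — turn right 167°, forward 4.7 m, then turn right 73°, forward 6.7 m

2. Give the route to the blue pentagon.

blocked — turn right 167°, forward 4.7 m, then turn right 59°, forward 4.9 m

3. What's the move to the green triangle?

turn left 2°, forward 4.8 m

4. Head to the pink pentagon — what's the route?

turn right 159°, forward 9.1 m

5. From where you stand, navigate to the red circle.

turn left 118°, forward 2.3 m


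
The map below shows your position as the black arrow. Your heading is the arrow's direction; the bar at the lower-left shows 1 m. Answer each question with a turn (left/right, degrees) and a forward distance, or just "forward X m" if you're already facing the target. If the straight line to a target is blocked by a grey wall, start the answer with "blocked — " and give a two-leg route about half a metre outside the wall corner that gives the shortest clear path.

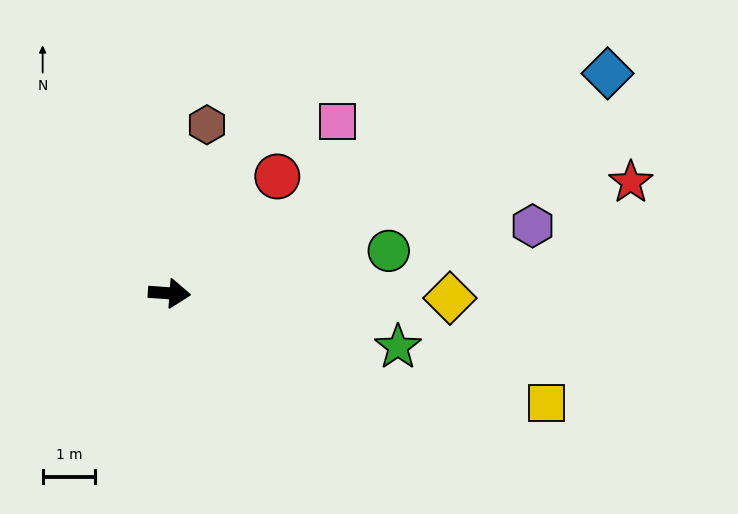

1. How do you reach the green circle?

turn left 15°, forward 4.2 m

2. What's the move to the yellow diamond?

turn left 3°, forward 5.3 m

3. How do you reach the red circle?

turn left 51°, forward 3.0 m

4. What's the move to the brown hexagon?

turn left 82°, forward 3.3 m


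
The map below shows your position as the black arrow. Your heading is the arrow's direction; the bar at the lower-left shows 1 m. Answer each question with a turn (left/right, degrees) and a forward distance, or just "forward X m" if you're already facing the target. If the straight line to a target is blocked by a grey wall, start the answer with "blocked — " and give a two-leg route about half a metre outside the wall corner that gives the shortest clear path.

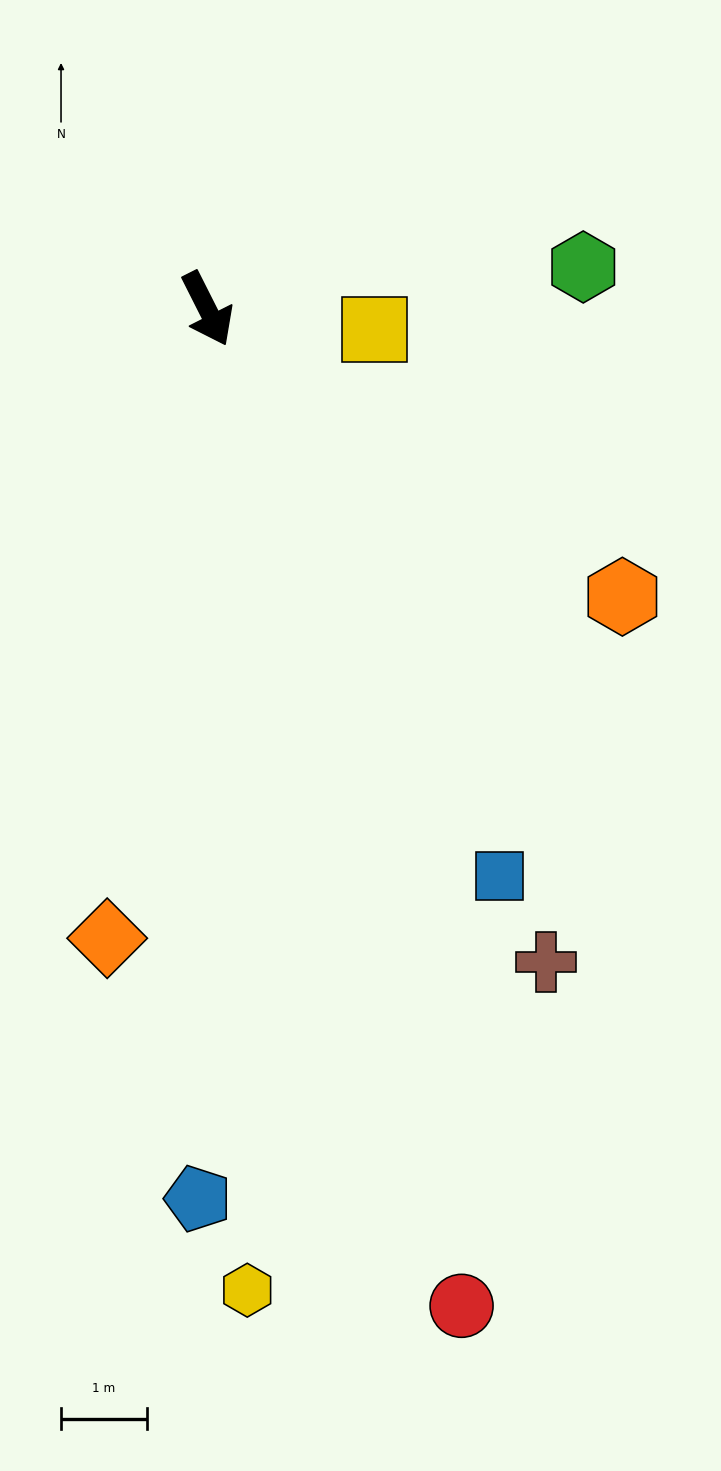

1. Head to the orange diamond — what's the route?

turn right 36°, forward 7.4 m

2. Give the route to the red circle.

turn right 12°, forward 12.0 m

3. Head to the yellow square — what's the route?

turn left 56°, forward 2.0 m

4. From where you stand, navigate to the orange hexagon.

turn left 29°, forward 5.9 m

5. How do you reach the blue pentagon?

turn right 27°, forward 10.4 m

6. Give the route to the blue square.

forward 7.4 m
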